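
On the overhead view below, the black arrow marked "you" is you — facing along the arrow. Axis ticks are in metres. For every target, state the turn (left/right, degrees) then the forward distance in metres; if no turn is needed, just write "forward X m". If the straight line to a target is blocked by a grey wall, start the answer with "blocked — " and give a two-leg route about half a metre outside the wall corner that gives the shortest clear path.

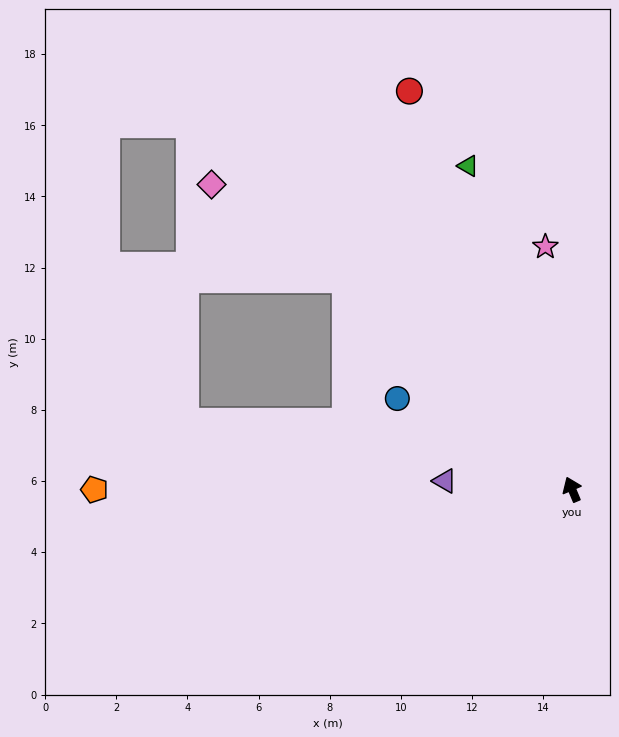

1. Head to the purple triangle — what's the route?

turn left 64°, forward 3.6 m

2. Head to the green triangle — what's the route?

turn right 5°, forward 9.5 m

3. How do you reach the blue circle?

turn left 40°, forward 5.5 m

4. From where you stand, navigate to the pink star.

turn right 16°, forward 6.9 m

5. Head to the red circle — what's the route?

forward 12.1 m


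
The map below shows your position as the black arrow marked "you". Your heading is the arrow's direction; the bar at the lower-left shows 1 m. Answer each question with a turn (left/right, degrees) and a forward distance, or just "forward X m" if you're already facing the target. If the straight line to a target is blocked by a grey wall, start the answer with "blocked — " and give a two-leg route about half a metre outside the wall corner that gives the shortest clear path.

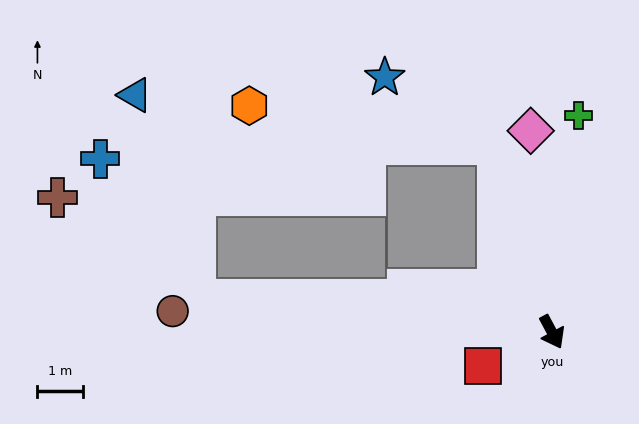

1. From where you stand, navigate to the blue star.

blocked — turn left 168°, forward 4.3 m, then turn left 43°, forward 2.9 m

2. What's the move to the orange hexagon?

blocked — turn left 168°, forward 4.3 m, then turn left 65°, forward 5.5 m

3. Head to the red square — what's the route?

turn right 92°, forward 1.7 m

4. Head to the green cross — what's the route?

turn left 145°, forward 4.8 m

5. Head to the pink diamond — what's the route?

turn left 158°, forward 4.4 m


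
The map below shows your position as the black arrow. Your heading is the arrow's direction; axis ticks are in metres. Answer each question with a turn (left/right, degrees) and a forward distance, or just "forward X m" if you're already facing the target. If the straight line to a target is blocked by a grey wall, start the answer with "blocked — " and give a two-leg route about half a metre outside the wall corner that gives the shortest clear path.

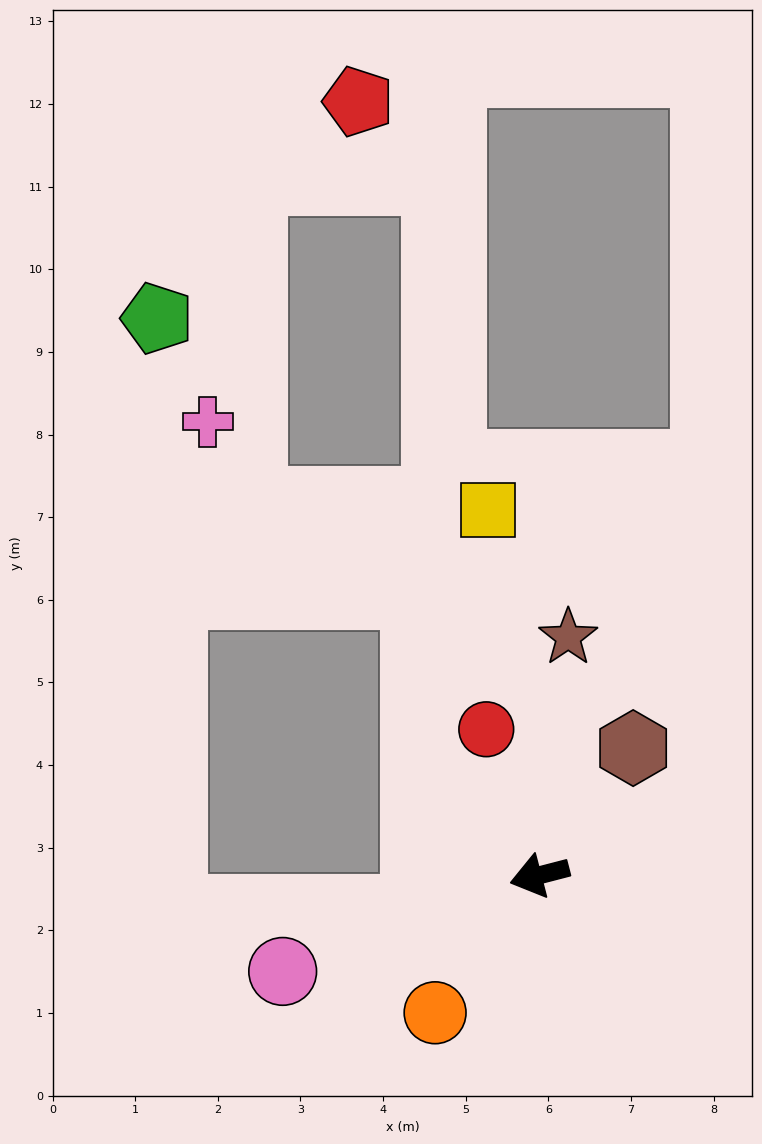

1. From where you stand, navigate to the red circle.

turn right 84°, forward 1.9 m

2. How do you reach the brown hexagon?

turn right 141°, forward 1.9 m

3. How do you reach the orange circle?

turn left 38°, forward 2.1 m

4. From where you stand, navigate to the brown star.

turn right 111°, forward 2.9 m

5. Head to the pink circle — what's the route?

turn left 6°, forward 3.3 m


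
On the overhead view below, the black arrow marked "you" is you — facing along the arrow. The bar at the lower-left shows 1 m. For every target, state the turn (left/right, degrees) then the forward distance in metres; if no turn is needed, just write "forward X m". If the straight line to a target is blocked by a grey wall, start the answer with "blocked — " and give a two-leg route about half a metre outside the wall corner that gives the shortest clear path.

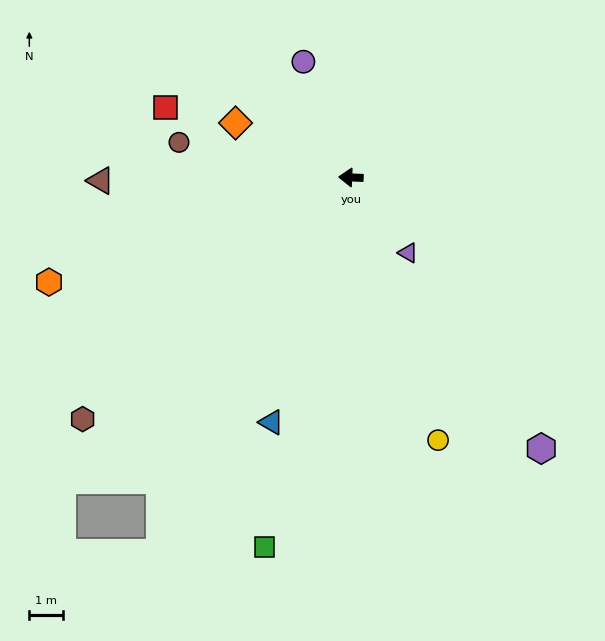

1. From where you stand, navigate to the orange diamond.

turn right 23°, forward 3.8 m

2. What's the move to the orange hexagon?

turn left 21°, forward 9.5 m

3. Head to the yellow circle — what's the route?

turn left 111°, forward 8.2 m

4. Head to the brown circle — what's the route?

turn right 9°, forward 5.2 m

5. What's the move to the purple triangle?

turn left 129°, forward 2.8 m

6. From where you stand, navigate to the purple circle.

turn right 66°, forward 3.7 m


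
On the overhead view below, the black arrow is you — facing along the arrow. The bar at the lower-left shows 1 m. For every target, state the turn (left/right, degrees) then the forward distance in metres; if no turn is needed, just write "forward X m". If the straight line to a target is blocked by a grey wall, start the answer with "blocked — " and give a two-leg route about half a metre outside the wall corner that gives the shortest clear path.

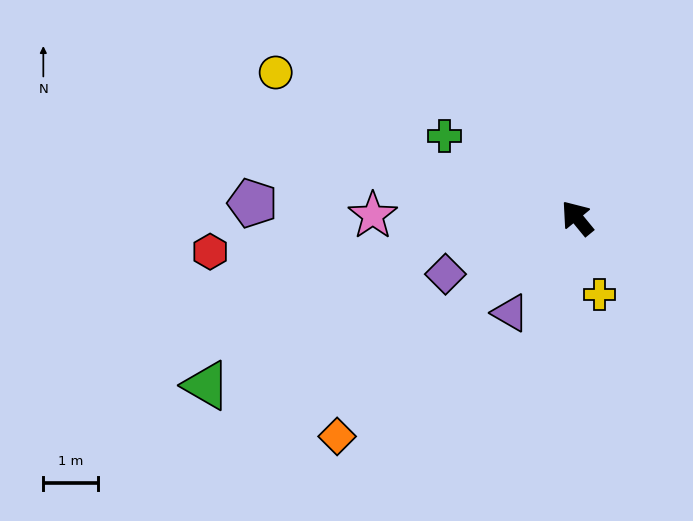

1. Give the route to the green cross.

turn left 19°, forward 2.9 m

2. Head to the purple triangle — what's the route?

turn left 105°, forward 2.1 m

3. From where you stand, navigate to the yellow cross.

turn left 157°, forward 1.5 m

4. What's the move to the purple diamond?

turn left 74°, forward 2.6 m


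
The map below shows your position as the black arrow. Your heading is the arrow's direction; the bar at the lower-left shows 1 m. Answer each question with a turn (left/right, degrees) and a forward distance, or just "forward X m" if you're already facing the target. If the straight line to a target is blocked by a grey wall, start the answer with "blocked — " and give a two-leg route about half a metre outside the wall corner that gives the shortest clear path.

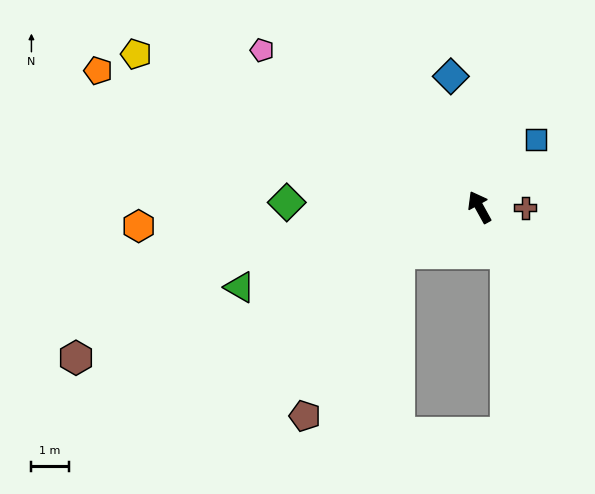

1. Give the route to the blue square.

turn right 69°, forward 2.3 m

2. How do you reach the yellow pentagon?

turn left 37°, forward 10.0 m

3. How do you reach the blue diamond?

turn right 17°, forward 3.6 m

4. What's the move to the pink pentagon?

turn left 25°, forward 7.2 m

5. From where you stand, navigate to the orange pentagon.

turn left 41°, forward 10.8 m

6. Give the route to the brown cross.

turn right 120°, forward 1.2 m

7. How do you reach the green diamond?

turn left 60°, forward 5.1 m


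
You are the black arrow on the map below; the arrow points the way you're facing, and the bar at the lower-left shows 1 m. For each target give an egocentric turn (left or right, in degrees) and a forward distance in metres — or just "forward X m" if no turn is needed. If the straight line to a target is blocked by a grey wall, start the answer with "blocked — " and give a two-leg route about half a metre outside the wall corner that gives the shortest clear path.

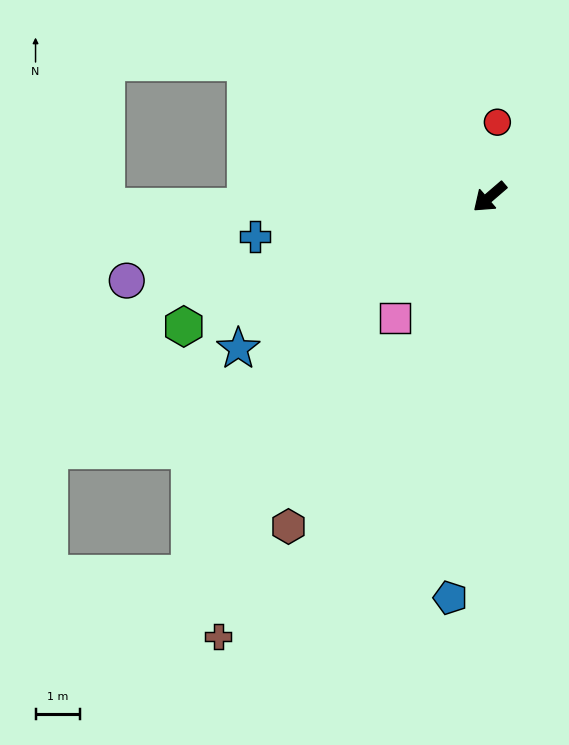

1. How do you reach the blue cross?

turn right 31°, forward 5.4 m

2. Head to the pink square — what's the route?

turn left 11°, forward 3.5 m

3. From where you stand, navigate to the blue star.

turn right 10°, forward 6.6 m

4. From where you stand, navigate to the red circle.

turn right 137°, forward 1.7 m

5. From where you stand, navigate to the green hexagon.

turn right 18°, forward 7.5 m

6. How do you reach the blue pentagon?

turn left 44°, forward 9.1 m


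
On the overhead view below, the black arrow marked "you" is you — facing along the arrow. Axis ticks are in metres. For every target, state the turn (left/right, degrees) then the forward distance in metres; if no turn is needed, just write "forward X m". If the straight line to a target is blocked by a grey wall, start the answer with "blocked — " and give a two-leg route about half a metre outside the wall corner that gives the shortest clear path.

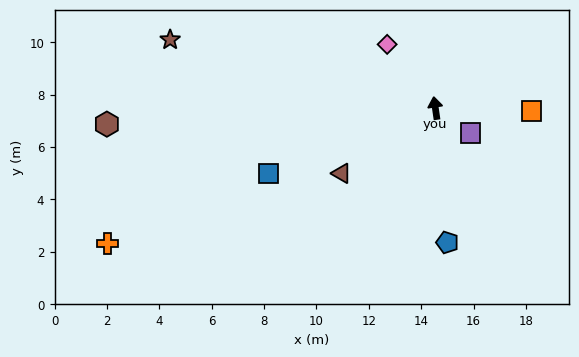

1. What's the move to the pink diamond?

turn left 29°, forward 3.0 m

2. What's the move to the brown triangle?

turn left 117°, forward 4.4 m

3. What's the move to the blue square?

turn left 103°, forward 6.8 m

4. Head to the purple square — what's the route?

turn right 133°, forward 1.6 m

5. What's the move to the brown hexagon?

turn left 85°, forward 12.6 m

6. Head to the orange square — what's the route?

turn right 100°, forward 3.7 m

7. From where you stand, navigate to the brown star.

turn left 67°, forward 10.5 m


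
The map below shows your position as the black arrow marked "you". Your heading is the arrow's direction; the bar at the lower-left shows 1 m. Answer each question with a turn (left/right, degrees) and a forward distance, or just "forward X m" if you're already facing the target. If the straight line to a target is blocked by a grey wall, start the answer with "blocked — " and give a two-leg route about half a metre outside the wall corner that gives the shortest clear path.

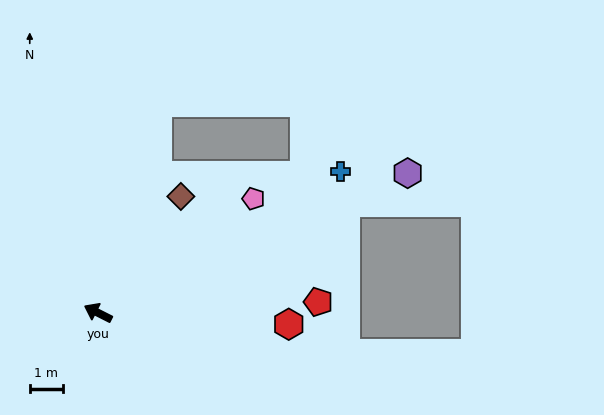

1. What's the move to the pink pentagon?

turn right 117°, forward 5.9 m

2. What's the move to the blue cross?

turn right 123°, forward 8.5 m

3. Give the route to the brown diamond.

turn right 99°, forward 4.3 m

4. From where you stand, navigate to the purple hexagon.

turn right 129°, forward 10.3 m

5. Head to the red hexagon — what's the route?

turn right 157°, forward 5.8 m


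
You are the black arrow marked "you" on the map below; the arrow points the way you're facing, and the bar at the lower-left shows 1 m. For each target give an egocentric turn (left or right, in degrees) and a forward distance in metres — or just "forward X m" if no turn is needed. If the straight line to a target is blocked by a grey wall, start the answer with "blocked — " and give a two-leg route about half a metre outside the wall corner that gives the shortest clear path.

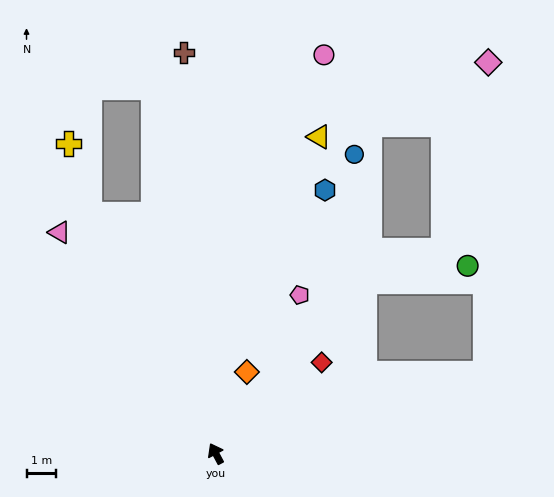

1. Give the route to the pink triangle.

turn left 7°, forward 9.2 m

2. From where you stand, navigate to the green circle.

blocked — turn right 69°, forward 7.7 m, then turn right 40°, forward 3.5 m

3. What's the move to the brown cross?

turn right 24°, forward 13.7 m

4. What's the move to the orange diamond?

turn right 49°, forward 3.0 m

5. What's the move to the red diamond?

turn right 77°, forward 4.7 m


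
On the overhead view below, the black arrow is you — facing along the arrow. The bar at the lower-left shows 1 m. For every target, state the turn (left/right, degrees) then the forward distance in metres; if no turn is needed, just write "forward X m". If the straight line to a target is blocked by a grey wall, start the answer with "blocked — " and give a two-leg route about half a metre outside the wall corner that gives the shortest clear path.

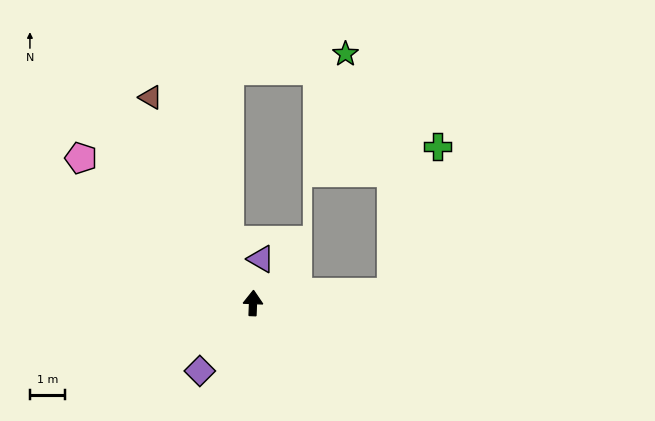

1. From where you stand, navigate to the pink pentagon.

turn left 52°, forward 6.4 m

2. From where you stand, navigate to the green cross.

blocked — turn right 84°, forward 4.0 m, then turn left 69°, forward 4.4 m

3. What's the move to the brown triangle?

turn left 29°, forward 6.6 m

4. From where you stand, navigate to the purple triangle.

turn right 8°, forward 1.3 m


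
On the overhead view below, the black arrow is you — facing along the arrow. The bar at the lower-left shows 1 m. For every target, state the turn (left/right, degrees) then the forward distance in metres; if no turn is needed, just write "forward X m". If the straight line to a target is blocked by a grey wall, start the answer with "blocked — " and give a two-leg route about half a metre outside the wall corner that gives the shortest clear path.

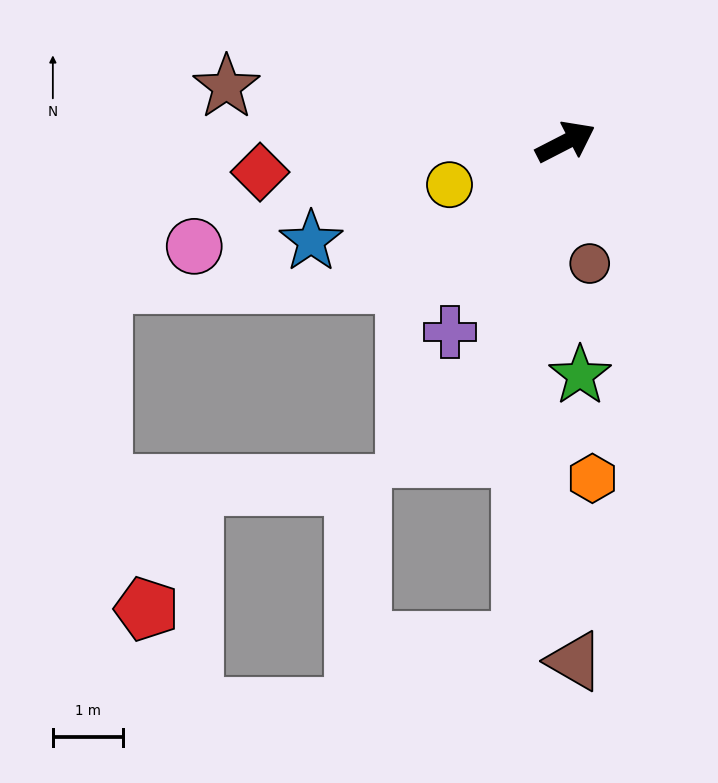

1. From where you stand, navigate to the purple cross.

turn right 149°, forward 3.2 m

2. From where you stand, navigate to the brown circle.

turn right 106°, forward 1.8 m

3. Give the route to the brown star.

turn left 144°, forward 4.9 m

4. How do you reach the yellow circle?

turn left 173°, forward 1.8 m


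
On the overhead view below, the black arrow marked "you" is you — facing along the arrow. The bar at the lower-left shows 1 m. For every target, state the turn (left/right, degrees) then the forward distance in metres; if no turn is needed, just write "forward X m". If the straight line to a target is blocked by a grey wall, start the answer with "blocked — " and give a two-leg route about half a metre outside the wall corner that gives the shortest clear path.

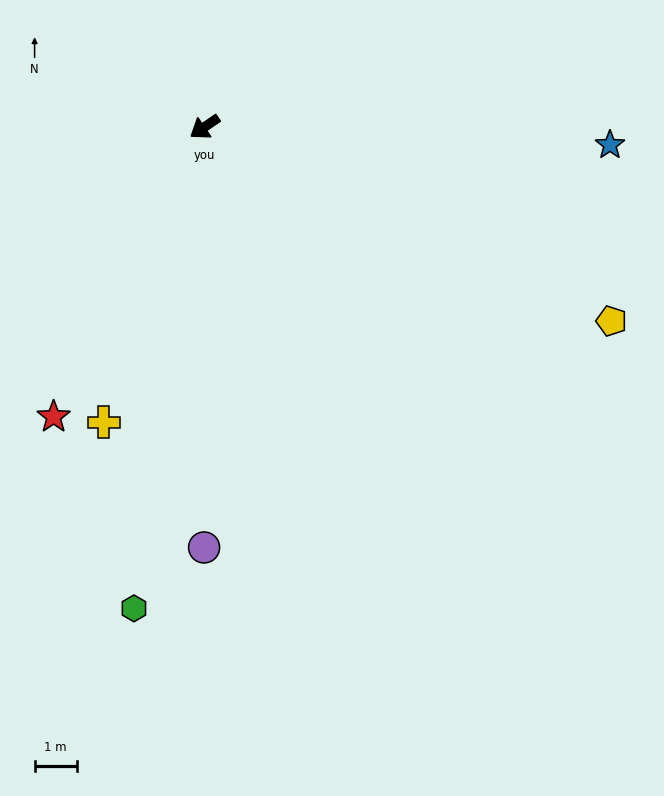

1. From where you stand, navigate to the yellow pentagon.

turn left 120°, forward 10.7 m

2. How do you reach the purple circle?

turn left 56°, forward 10.0 m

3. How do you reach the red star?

turn left 28°, forward 7.7 m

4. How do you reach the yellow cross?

turn left 37°, forward 7.4 m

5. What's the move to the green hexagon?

turn left 47°, forward 11.5 m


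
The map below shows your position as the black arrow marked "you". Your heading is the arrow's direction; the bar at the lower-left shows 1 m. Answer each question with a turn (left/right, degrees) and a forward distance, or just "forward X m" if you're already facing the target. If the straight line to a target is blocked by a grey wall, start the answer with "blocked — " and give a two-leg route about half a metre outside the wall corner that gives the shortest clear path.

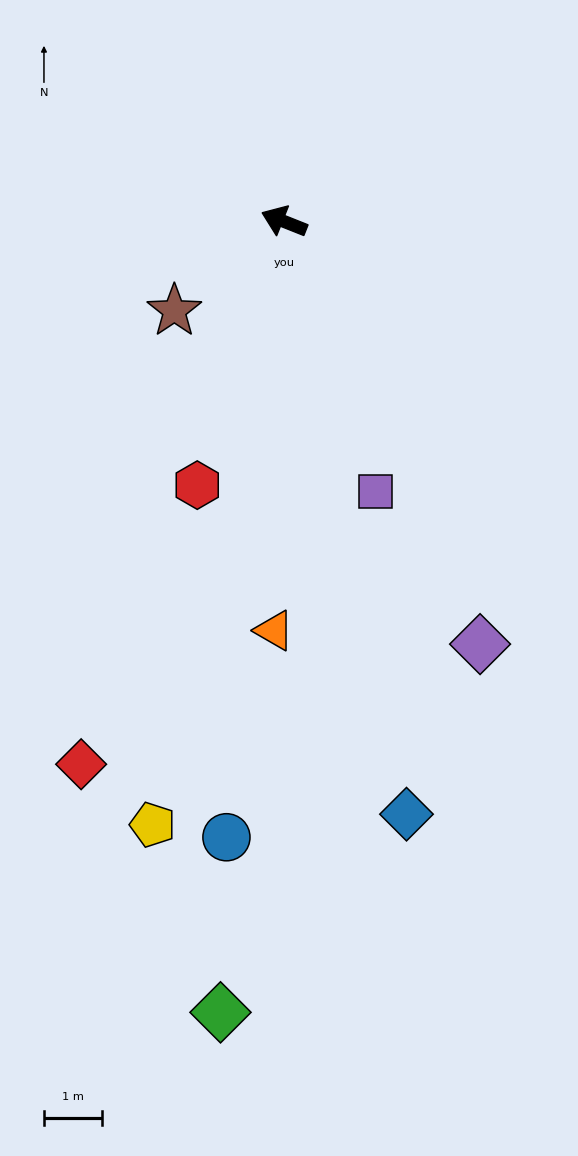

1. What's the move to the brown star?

turn left 61°, forward 2.4 m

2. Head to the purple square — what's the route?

turn left 130°, forward 4.9 m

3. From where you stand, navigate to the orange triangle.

turn left 110°, forward 7.0 m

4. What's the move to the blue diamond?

turn left 123°, forward 10.4 m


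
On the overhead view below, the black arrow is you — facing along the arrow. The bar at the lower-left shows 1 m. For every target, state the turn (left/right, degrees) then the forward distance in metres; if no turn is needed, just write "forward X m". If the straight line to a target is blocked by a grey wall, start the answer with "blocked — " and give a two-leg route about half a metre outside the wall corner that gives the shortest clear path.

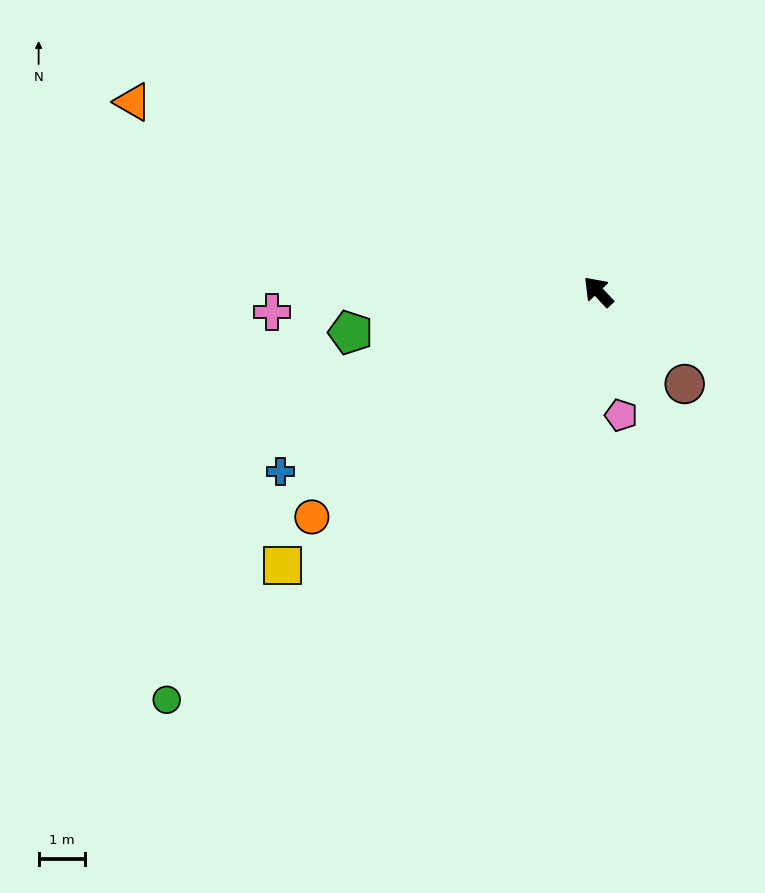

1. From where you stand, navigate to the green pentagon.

turn left 56°, forward 5.4 m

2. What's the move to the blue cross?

turn left 76°, forward 7.8 m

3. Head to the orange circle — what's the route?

turn left 85°, forward 7.8 m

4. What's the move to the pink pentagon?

turn left 147°, forward 2.7 m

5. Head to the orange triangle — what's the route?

turn left 24°, forward 10.8 m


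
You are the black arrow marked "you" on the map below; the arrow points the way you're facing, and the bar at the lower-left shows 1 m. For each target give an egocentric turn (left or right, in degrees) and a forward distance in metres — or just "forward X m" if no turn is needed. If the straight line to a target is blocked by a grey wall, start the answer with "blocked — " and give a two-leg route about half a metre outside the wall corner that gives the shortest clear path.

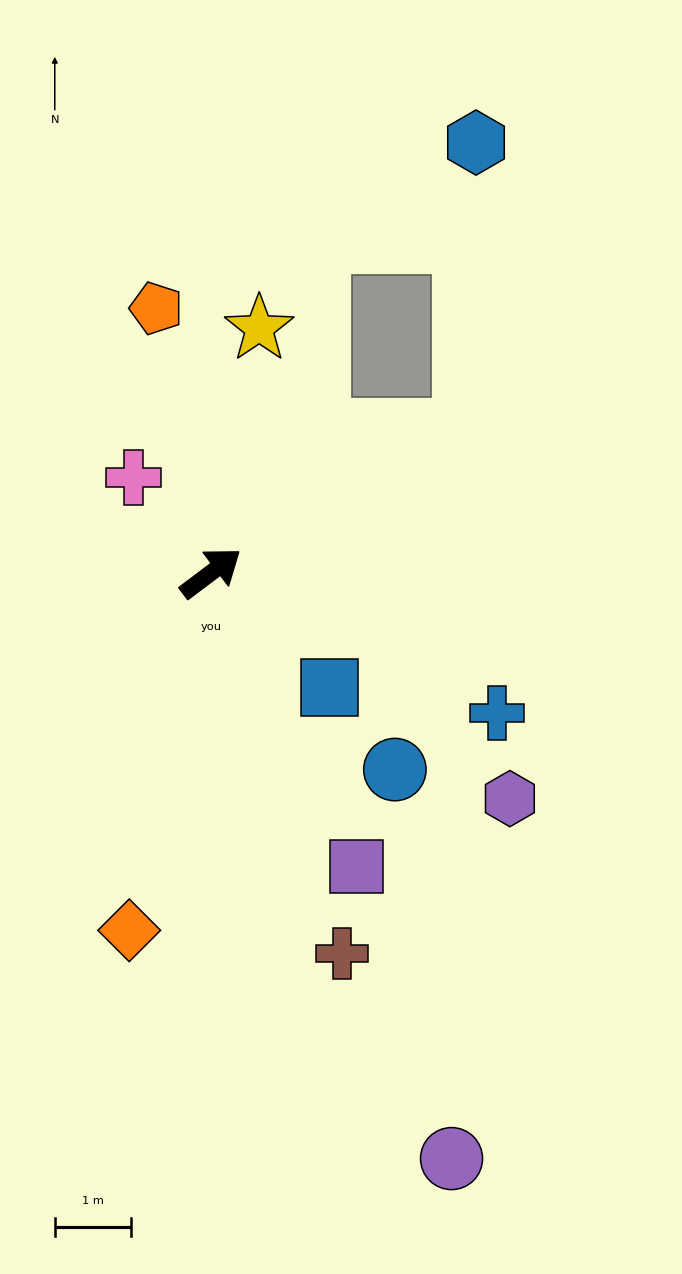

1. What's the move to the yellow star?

turn left 42°, forward 3.3 m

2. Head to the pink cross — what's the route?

turn left 92°, forward 1.6 m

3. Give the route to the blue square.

turn right 81°, forward 2.2 m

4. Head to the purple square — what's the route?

turn right 101°, forward 4.3 m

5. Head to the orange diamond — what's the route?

turn right 140°, forward 4.8 m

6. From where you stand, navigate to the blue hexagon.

blocked — turn right 8°, forward 3.8 m, then turn left 59°, forward 3.8 m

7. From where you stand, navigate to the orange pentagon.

turn left 65°, forward 3.5 m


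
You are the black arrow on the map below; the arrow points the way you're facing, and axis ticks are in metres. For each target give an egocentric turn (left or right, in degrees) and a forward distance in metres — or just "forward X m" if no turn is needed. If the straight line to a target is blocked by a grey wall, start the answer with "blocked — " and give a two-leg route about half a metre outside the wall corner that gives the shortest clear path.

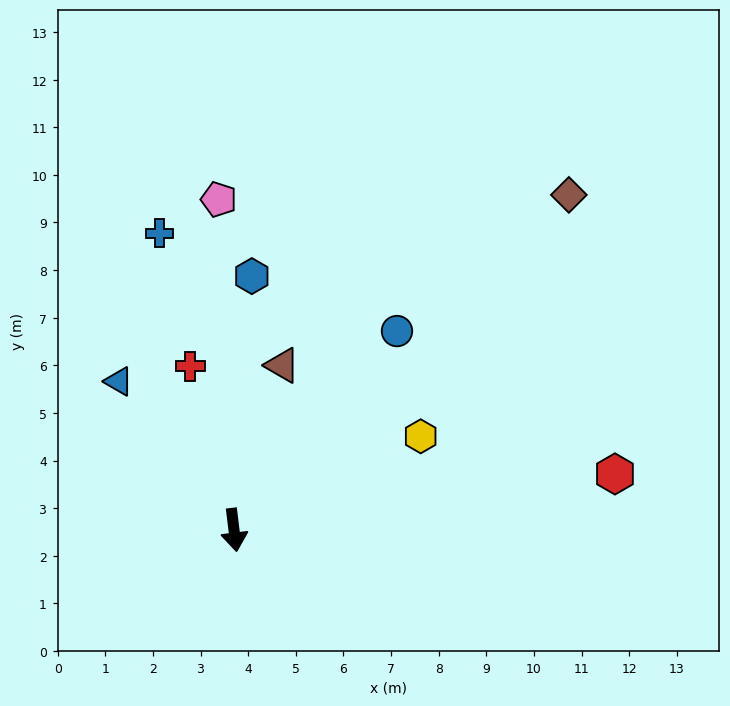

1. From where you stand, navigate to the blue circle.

turn left 134°, forward 5.4 m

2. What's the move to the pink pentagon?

turn left 176°, forward 6.9 m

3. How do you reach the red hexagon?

turn left 91°, forward 8.1 m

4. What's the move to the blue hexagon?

turn left 169°, forward 5.3 m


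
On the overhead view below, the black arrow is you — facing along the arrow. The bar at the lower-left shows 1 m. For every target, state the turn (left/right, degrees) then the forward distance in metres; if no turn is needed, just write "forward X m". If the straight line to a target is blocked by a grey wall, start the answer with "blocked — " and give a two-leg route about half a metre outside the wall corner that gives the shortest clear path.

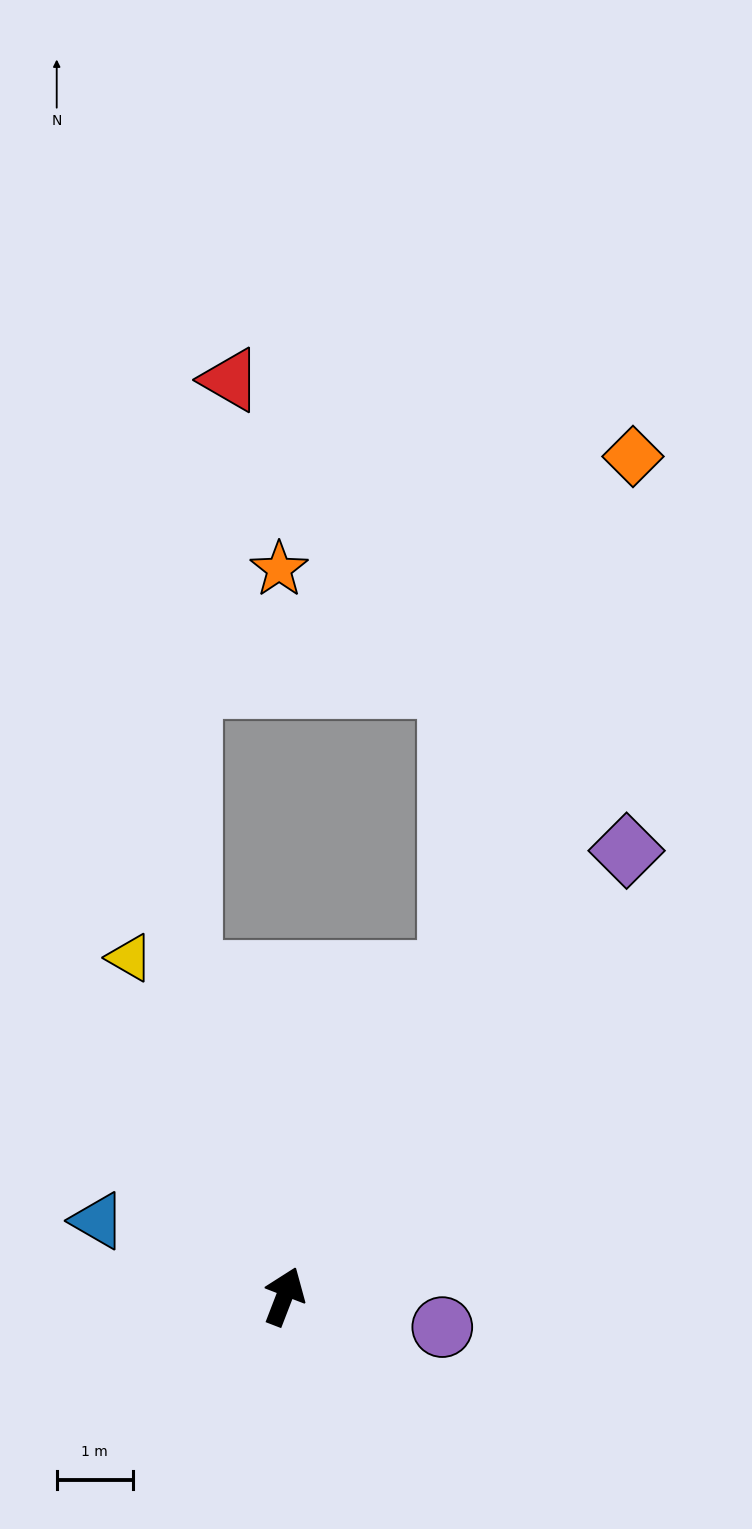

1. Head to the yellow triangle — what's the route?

turn left 46°, forward 4.9 m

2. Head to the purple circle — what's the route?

turn right 80°, forward 2.1 m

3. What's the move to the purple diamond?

turn right 16°, forward 7.4 m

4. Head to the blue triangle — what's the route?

turn left 89°, forward 2.6 m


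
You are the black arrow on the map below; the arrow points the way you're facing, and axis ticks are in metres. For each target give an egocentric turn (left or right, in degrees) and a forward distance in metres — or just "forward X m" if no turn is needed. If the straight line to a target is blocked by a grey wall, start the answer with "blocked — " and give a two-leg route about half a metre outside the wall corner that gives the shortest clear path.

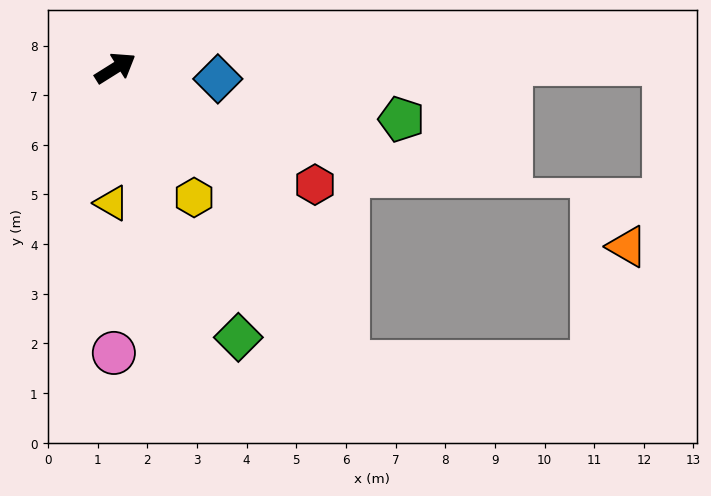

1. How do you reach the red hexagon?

turn right 62°, forward 4.7 m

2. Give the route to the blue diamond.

turn right 38°, forward 2.1 m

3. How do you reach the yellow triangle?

turn right 124°, forward 2.7 m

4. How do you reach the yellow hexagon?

turn right 91°, forward 3.1 m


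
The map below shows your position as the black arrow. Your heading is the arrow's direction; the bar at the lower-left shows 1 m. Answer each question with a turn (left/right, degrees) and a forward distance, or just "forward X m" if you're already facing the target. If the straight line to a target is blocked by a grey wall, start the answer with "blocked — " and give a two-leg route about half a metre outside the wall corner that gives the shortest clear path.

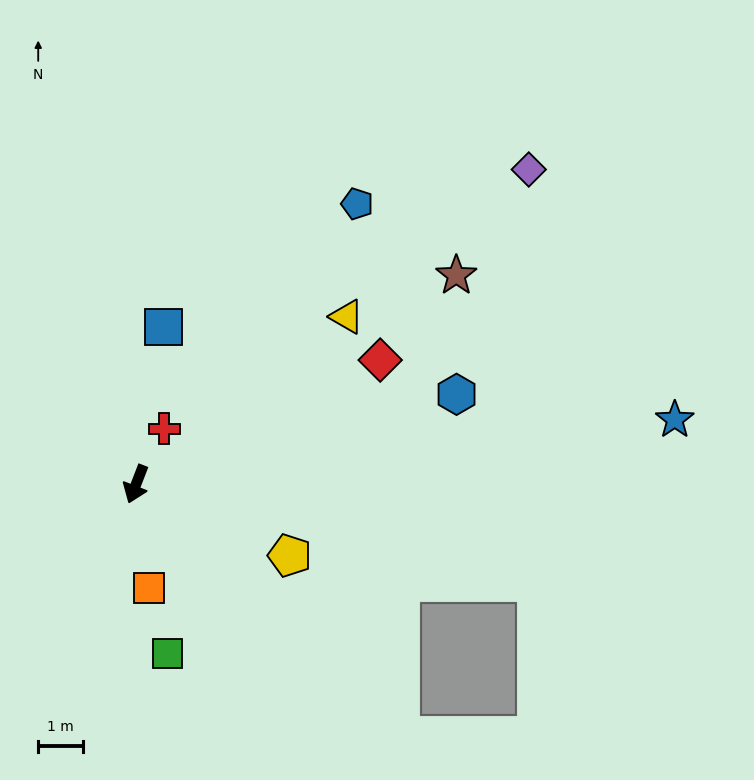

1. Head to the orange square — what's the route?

turn left 28°, forward 2.3 m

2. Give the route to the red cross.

turn left 174°, forward 1.4 m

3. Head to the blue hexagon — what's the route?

turn left 127°, forward 7.4 m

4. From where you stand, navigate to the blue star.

turn left 118°, forward 12.0 m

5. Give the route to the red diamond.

turn left 138°, forward 6.1 m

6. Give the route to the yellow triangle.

turn left 150°, forward 5.9 m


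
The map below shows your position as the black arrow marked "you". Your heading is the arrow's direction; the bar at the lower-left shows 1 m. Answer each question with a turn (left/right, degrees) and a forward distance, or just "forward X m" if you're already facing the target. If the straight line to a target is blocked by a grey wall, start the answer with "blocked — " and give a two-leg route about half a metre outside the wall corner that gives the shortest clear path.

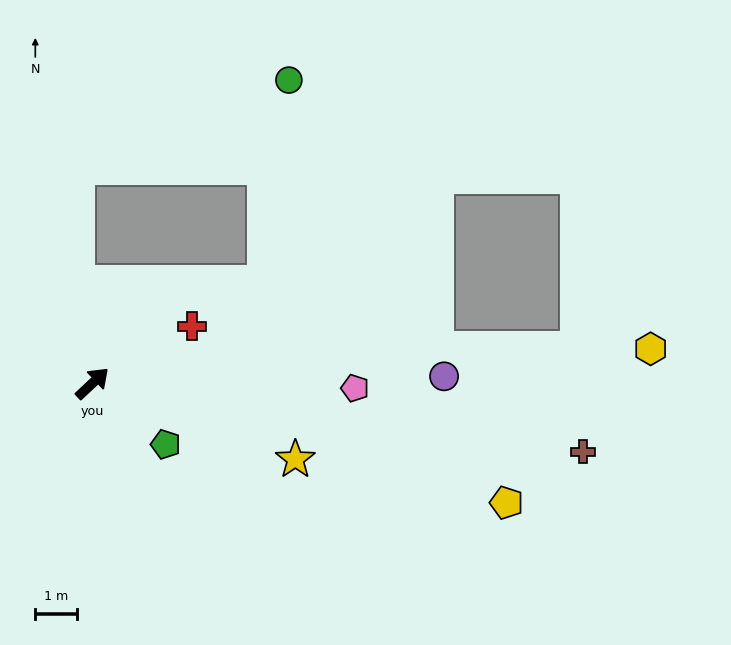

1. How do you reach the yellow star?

turn right 64°, forward 5.2 m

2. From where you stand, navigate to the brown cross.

turn right 51°, forward 11.8 m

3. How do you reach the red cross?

turn right 13°, forward 2.7 m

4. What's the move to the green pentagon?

turn right 83°, forward 2.3 m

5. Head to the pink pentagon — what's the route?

turn right 44°, forward 6.3 m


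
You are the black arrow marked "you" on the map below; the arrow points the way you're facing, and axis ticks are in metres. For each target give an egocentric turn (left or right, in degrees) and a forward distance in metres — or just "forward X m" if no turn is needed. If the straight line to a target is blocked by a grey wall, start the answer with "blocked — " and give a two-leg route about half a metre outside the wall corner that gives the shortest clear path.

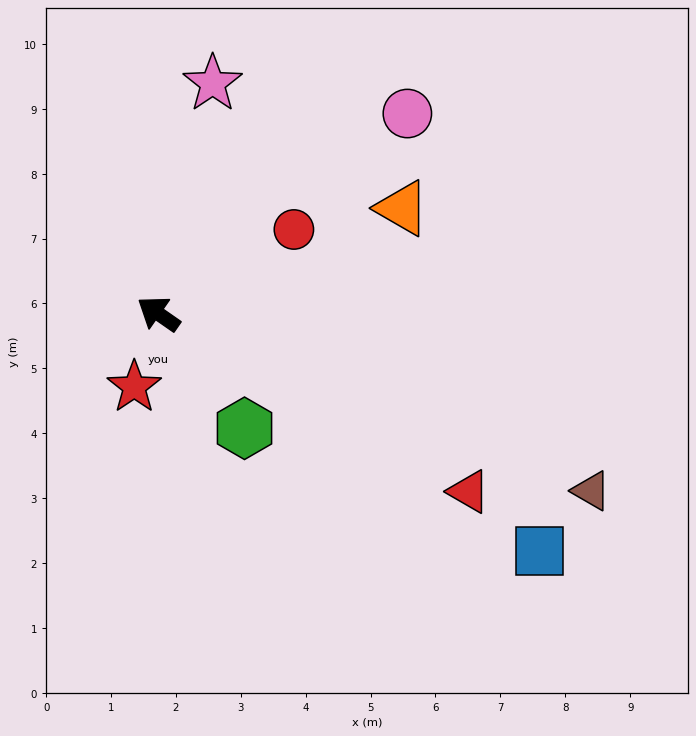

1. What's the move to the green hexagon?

turn left 162°, forward 2.2 m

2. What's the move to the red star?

turn left 107°, forward 1.2 m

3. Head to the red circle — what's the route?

turn right 113°, forward 2.5 m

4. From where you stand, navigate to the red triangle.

turn right 175°, forward 5.5 m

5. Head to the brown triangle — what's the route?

turn right 167°, forward 7.2 m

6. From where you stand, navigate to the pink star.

turn right 68°, forward 3.6 m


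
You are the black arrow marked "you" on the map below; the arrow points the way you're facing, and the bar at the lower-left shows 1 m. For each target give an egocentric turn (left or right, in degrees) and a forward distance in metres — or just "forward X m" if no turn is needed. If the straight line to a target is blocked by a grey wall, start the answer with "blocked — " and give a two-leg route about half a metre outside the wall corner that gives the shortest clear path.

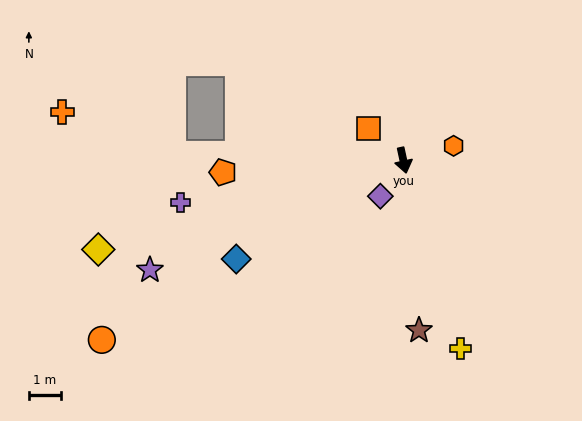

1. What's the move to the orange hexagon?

turn left 94°, forward 1.6 m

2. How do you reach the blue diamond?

turn right 72°, forward 6.0 m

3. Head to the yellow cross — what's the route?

turn left 5°, forward 6.1 m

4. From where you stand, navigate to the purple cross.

turn right 92°, forward 7.1 m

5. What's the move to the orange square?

turn right 145°, forward 1.5 m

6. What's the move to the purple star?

turn right 79°, forward 8.6 m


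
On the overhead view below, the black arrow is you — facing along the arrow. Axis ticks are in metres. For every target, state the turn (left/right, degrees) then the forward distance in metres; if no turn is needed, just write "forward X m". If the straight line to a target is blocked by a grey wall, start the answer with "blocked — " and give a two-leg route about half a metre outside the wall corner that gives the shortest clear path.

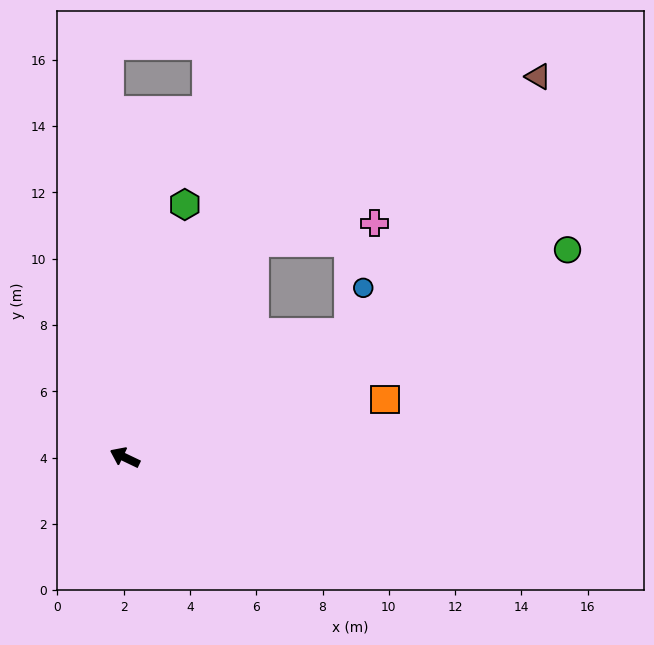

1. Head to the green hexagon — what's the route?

turn right 78°, forward 7.8 m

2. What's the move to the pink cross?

blocked — turn right 96°, forward 7.6 m, then turn right 49°, forward 3.7 m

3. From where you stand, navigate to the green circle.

turn right 129°, forward 14.8 m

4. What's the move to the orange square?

turn right 142°, forward 8.0 m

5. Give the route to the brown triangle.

blocked — turn right 96°, forward 7.6 m, then turn right 28°, forward 9.9 m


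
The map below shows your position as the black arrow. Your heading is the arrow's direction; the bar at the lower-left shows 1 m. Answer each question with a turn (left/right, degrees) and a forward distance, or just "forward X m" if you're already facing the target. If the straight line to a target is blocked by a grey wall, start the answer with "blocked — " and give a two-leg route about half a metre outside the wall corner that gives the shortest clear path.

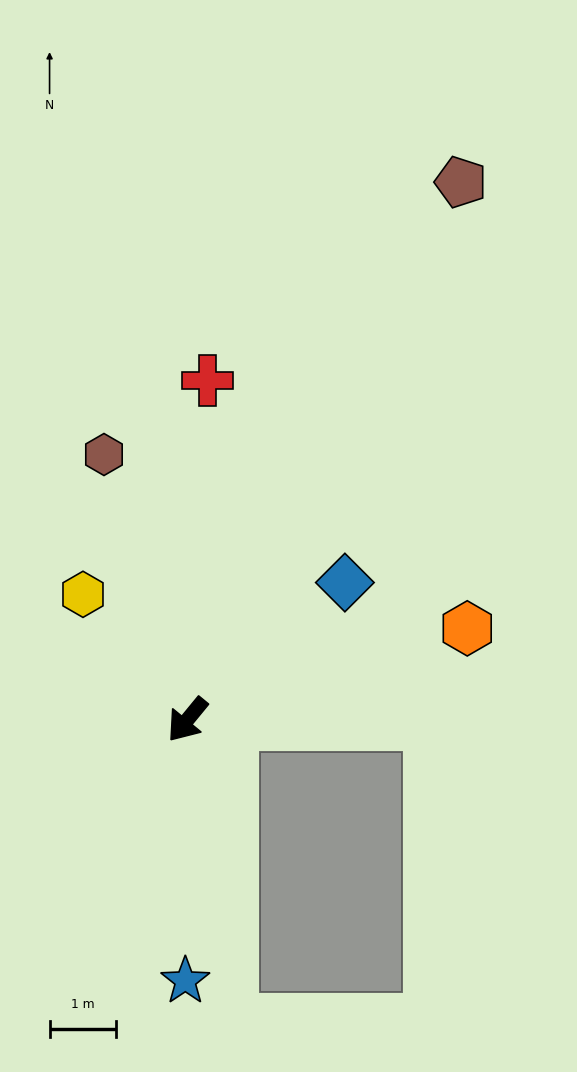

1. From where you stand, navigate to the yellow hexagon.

turn right 101°, forward 2.5 m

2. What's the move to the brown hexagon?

turn right 123°, forward 4.2 m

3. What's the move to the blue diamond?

turn left 170°, forward 3.2 m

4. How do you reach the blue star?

turn left 39°, forward 3.9 m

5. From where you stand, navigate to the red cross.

turn right 144°, forward 5.1 m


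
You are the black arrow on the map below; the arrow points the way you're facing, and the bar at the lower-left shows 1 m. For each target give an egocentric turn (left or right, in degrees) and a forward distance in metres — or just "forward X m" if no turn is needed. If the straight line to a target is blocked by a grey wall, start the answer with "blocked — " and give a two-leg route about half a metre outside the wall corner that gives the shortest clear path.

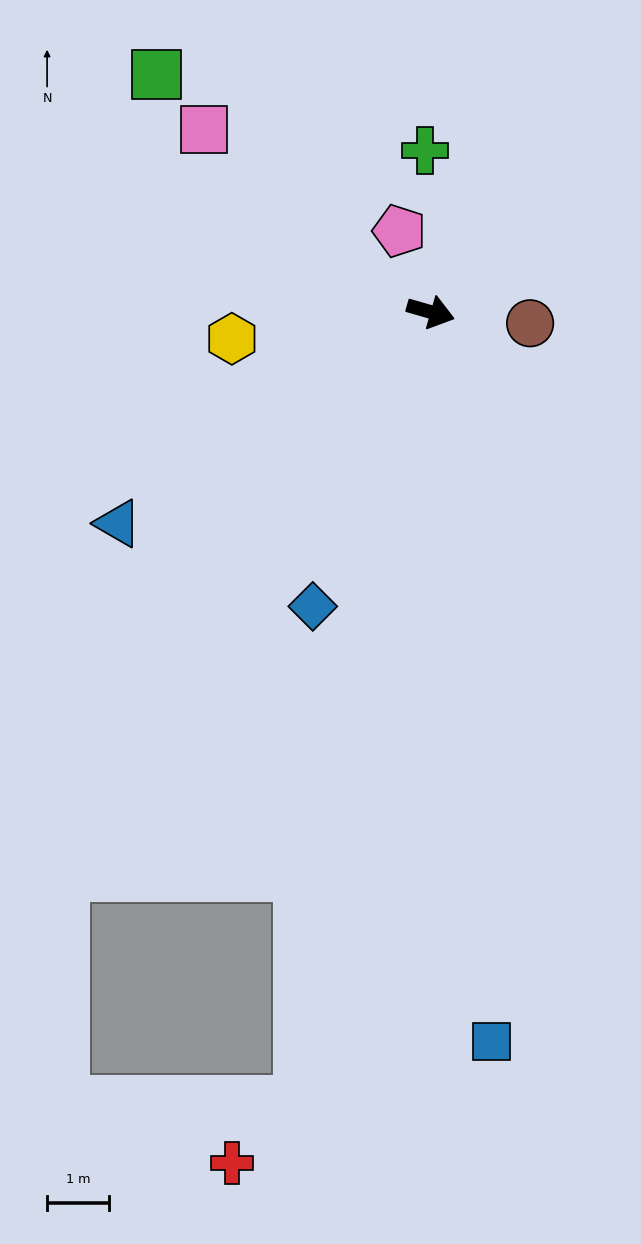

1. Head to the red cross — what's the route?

blocked — turn right 83°, forward 13.0 m, then turn right 39°, forward 1.5 m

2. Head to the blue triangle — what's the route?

turn right 130°, forward 6.1 m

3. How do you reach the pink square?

turn left 157°, forward 4.7 m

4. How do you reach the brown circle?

turn left 10°, forward 1.6 m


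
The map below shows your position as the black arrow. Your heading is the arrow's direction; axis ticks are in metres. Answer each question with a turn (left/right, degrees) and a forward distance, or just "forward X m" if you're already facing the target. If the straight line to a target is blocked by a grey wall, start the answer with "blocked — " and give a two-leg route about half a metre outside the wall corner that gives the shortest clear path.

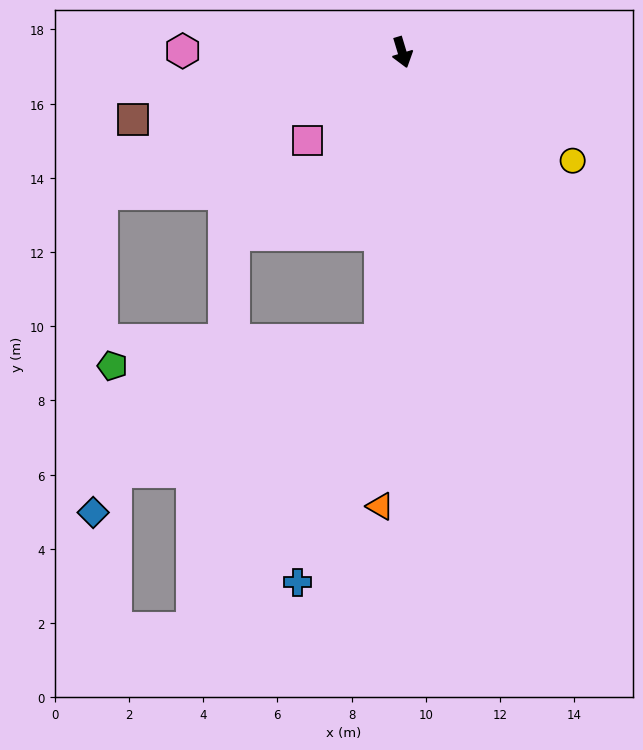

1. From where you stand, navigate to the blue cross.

blocked — turn right 21°, forward 7.8 m, then turn right 14°, forward 6.9 m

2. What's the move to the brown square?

turn right 93°, forward 7.5 m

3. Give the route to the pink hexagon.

turn right 107°, forward 5.9 m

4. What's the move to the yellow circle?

turn left 41°, forward 5.4 m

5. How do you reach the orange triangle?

turn right 20°, forward 12.2 m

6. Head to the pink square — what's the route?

turn right 64°, forward 3.5 m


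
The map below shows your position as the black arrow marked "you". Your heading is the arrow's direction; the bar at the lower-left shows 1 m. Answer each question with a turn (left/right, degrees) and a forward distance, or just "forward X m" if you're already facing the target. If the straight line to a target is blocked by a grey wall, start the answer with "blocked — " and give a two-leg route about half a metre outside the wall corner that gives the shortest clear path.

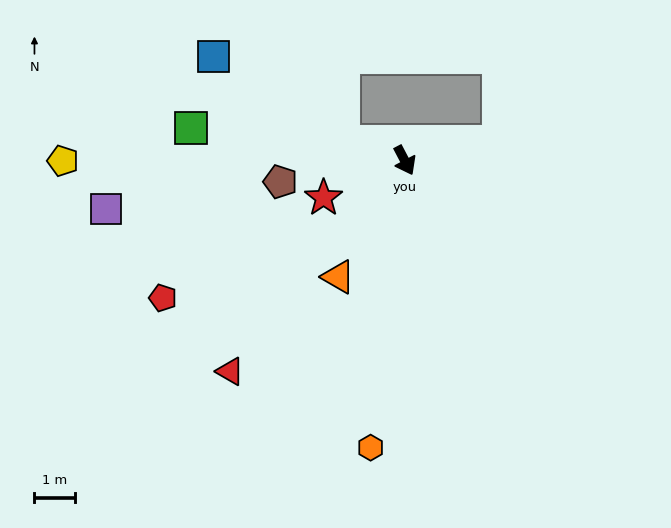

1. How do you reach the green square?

turn right 126°, forward 5.4 m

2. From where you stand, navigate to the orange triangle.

turn right 57°, forward 3.3 m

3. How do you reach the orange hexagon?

turn right 34°, forward 7.2 m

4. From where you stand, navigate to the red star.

turn right 93°, forward 2.2 m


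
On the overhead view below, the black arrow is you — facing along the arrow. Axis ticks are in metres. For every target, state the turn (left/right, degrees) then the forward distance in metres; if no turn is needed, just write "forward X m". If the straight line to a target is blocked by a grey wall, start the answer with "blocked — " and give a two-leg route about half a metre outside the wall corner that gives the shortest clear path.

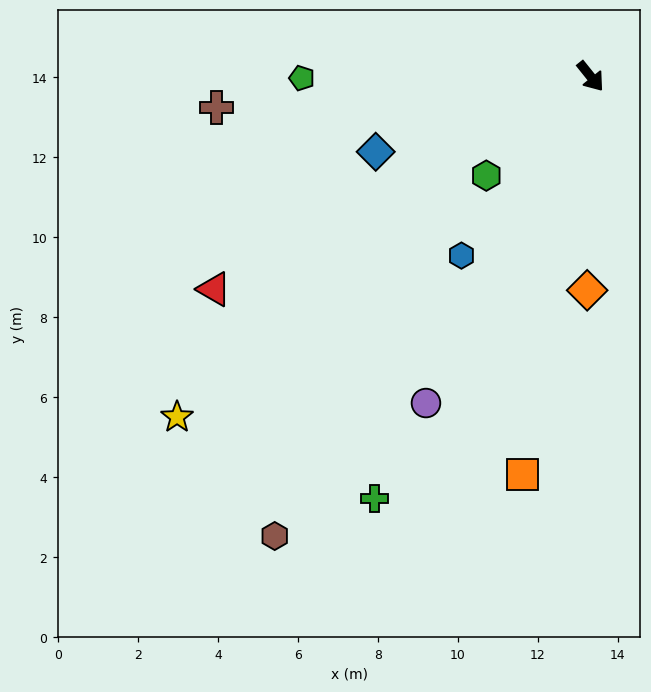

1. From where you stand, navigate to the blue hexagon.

turn right 74°, forward 5.5 m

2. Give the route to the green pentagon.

turn right 128°, forward 7.2 m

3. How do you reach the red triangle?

turn right 99°, forward 10.8 m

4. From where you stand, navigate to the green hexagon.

turn right 85°, forward 3.6 m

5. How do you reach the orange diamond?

turn right 40°, forward 5.3 m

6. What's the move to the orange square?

turn right 48°, forward 10.1 m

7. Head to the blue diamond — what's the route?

turn right 109°, forward 5.7 m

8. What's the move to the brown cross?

turn right 124°, forward 9.4 m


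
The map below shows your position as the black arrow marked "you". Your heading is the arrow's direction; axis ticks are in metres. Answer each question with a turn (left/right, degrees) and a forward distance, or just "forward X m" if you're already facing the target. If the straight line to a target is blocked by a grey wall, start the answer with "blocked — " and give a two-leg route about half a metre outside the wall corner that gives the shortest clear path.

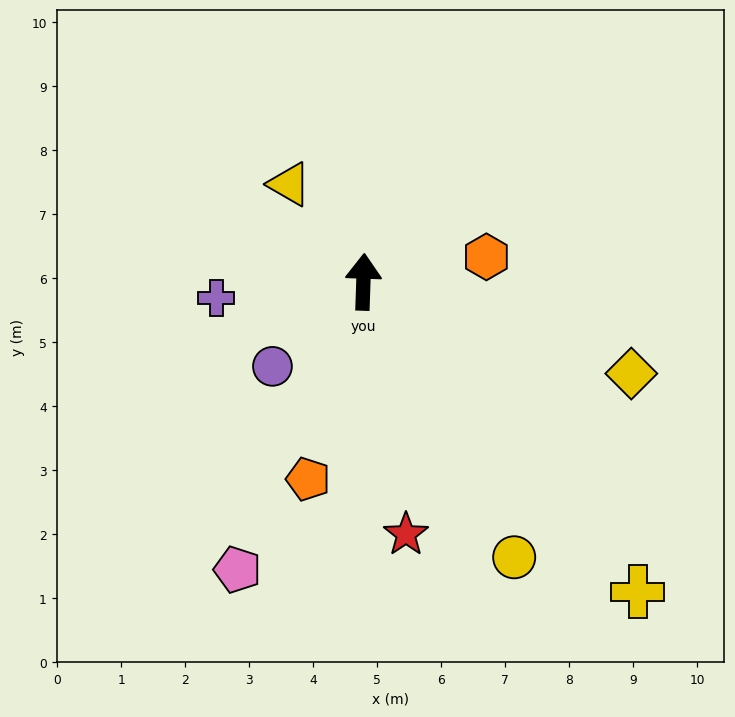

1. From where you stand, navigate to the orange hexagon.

turn right 77°, forward 2.0 m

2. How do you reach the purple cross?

turn left 98°, forward 2.3 m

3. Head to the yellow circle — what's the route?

turn right 149°, forward 4.9 m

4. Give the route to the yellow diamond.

turn right 107°, forward 4.4 m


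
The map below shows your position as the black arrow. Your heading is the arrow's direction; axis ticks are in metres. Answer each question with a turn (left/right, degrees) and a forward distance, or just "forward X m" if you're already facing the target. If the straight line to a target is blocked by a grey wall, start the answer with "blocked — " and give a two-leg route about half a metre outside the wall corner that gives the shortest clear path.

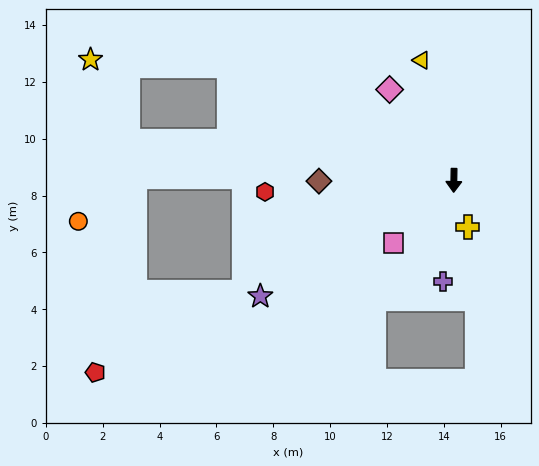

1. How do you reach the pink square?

turn right 43°, forward 3.1 m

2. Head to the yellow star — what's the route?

blocked — turn right 116°, forward 8.9 m, then turn left 24°, forward 4.9 m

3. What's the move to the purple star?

turn right 58°, forward 7.9 m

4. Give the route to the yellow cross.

turn left 17°, forward 1.7 m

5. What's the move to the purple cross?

turn right 5°, forward 3.6 m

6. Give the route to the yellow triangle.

turn right 164°, forward 4.4 m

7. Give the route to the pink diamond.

turn right 144°, forward 3.9 m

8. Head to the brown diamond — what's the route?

turn right 89°, forward 4.7 m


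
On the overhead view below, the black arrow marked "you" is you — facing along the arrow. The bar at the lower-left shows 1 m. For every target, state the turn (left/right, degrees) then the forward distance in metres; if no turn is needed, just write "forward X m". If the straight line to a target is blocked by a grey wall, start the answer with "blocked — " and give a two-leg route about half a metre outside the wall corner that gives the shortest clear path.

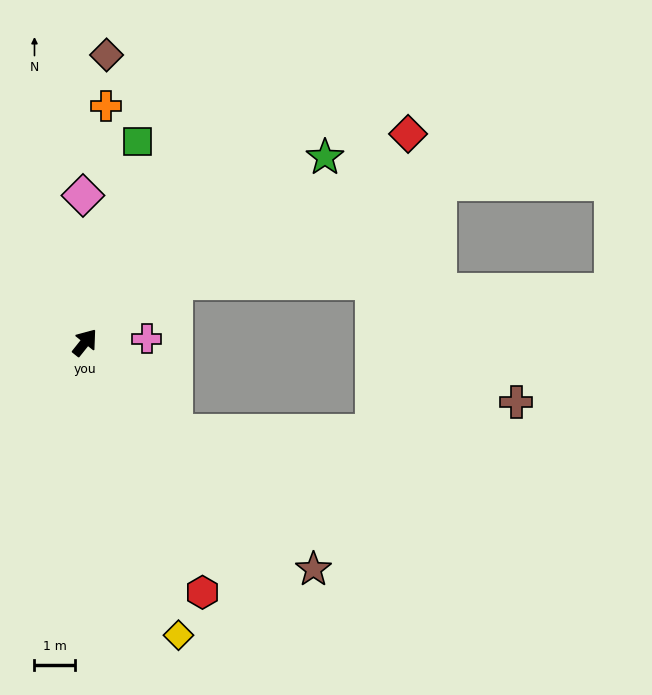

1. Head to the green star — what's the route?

turn right 14°, forward 7.4 m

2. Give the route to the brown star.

turn right 96°, forward 7.9 m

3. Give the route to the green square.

turn left 24°, forward 5.1 m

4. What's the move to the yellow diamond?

turn right 124°, forward 7.5 m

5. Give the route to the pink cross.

turn right 48°, forward 1.5 m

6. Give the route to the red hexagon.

turn right 116°, forward 6.7 m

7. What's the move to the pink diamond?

turn left 39°, forward 3.6 m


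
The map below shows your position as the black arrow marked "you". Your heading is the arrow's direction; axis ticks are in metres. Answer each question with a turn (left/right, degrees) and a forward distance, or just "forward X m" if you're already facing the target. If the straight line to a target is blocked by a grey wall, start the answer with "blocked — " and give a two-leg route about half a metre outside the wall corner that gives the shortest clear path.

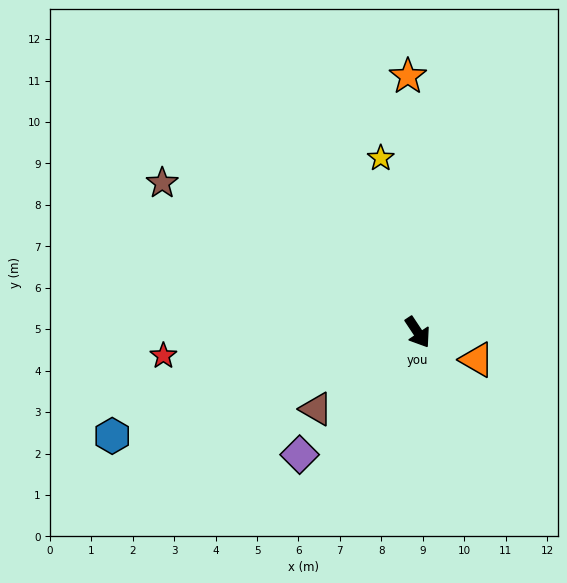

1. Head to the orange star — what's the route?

turn left 149°, forward 6.2 m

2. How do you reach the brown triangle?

turn right 87°, forward 3.1 m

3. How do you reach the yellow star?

turn left 158°, forward 4.3 m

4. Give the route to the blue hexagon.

turn right 105°, forward 7.8 m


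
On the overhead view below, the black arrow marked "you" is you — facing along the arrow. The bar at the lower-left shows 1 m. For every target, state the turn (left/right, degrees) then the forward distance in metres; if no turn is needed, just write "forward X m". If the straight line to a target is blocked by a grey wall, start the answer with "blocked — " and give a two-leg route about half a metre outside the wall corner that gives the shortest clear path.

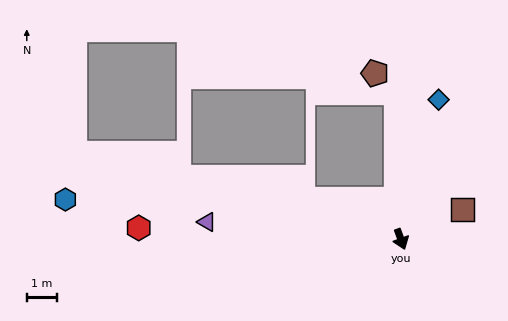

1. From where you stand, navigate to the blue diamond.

turn left 145°, forward 4.8 m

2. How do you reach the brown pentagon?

blocked — turn left 162°, forward 4.9 m, then turn left 47°, forward 1.0 m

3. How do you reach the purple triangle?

turn right 115°, forward 6.5 m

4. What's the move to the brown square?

turn left 96°, forward 2.3 m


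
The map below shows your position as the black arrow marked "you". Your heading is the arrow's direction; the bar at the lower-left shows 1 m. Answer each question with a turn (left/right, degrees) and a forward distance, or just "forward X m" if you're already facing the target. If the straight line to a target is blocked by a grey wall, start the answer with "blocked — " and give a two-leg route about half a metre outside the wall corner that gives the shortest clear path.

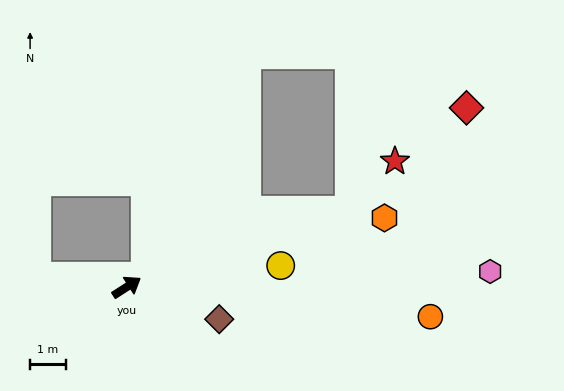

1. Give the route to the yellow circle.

turn right 25°, forward 4.4 m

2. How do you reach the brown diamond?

turn right 52°, forward 2.8 m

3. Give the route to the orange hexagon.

turn right 18°, forward 7.5 m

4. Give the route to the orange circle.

turn right 38°, forward 8.6 m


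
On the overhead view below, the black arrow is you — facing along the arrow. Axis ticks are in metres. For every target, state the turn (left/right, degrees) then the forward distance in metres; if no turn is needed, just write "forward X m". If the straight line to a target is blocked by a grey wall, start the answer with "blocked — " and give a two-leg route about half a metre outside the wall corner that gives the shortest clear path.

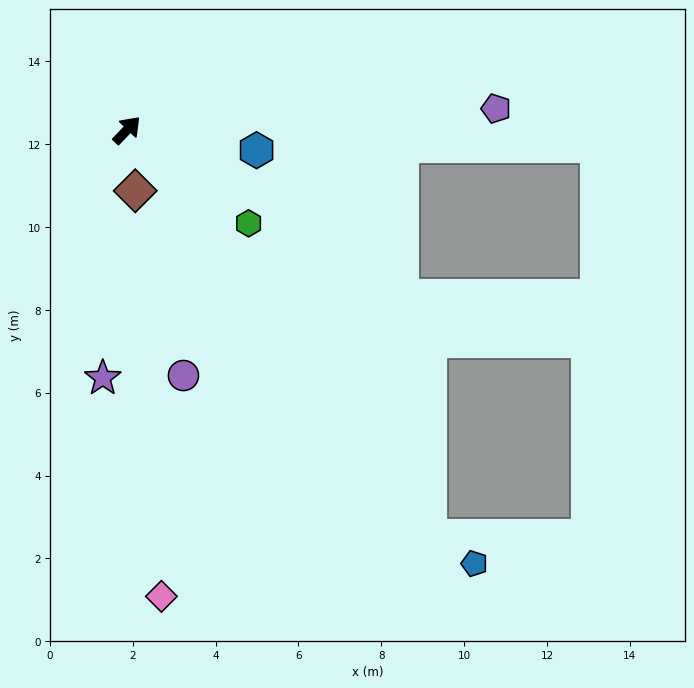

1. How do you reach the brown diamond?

turn right 128°, forward 1.5 m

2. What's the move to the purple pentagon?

turn right 43°, forward 8.9 m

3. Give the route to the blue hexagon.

turn right 55°, forward 3.2 m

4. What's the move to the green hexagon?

turn right 84°, forward 3.7 m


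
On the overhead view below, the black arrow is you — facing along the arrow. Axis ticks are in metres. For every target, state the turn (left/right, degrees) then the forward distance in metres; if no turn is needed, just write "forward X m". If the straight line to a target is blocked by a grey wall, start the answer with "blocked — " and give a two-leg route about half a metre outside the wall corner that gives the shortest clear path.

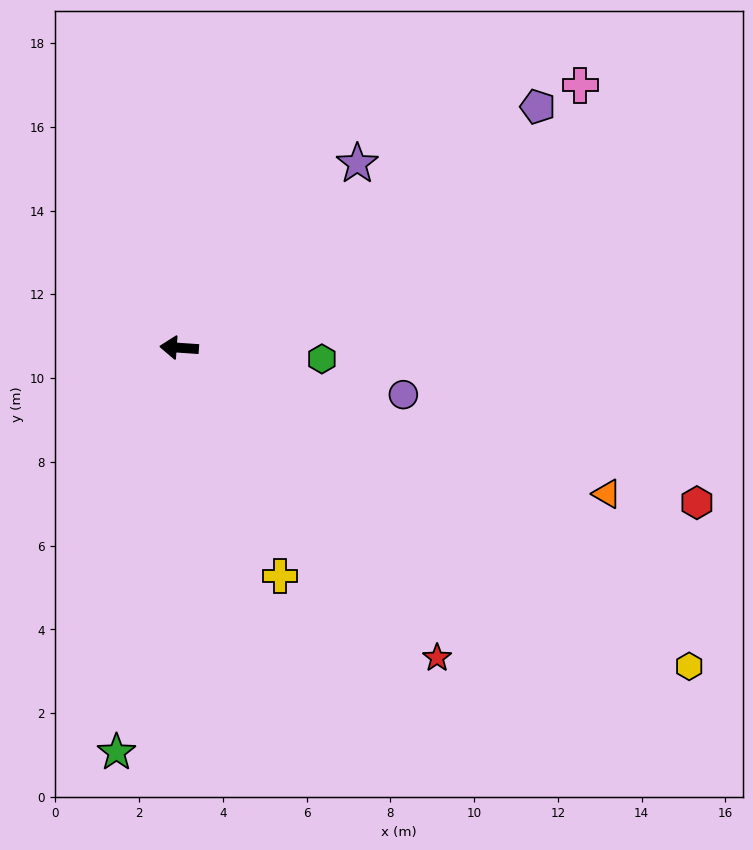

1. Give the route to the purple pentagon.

turn right 142°, forward 10.3 m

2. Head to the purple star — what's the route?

turn right 130°, forward 6.1 m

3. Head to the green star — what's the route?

turn left 85°, forward 9.8 m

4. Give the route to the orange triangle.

turn left 165°, forward 10.8 m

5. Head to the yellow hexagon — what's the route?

turn left 152°, forward 14.4 m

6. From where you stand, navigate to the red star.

turn left 134°, forward 9.6 m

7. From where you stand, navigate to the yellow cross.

turn left 118°, forward 6.0 m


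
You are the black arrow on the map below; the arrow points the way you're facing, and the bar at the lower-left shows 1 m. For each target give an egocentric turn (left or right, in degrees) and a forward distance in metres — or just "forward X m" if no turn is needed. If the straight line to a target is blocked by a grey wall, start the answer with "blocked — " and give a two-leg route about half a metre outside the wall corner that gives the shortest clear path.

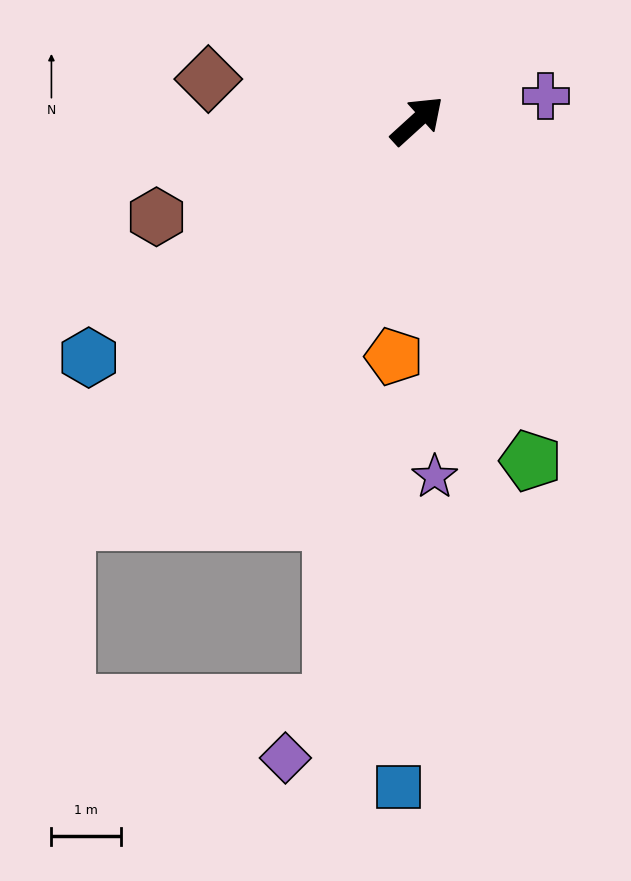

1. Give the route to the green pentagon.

turn right 114°, forward 5.2 m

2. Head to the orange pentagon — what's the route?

turn right 138°, forward 3.4 m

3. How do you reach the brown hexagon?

turn left 158°, forward 4.0 m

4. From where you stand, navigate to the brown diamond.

turn left 126°, forward 3.1 m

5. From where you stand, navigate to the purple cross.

turn right 31°, forward 1.9 m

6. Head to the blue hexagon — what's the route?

turn left 174°, forward 5.9 m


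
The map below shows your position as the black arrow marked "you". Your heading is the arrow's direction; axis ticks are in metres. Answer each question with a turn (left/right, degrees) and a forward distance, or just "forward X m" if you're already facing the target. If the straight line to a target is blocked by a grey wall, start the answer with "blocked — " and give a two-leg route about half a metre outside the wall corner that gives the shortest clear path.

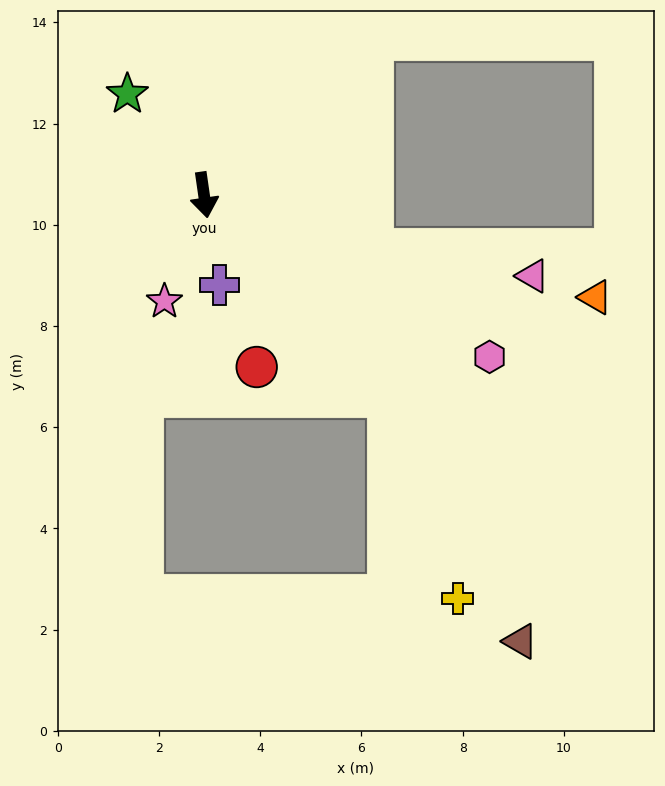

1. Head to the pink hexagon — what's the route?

turn left 52°, forward 6.5 m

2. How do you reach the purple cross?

forward 1.8 m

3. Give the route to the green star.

turn right 151°, forward 2.5 m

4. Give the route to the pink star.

turn right 29°, forward 2.2 m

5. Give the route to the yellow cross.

blocked — turn left 34°, forward 5.4 m, then turn right 23°, forward 4.2 m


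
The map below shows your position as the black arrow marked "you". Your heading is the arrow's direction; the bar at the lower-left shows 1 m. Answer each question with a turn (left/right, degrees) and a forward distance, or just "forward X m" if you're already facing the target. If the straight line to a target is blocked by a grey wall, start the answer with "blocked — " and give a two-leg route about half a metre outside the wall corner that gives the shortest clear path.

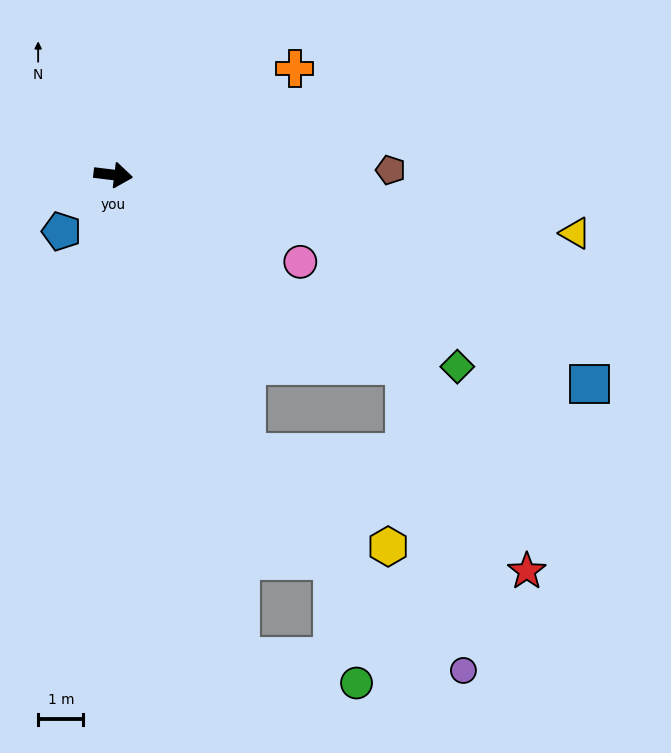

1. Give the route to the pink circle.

turn right 18°, forward 4.6 m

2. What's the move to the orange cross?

turn left 37°, forward 4.6 m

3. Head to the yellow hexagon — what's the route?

blocked — turn right 57°, forward 6.8 m, then turn left 31°, forward 3.8 m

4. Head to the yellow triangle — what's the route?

forward 10.3 m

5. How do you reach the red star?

blocked — turn right 26°, forward 7.7 m, then turn right 26°, forward 5.3 m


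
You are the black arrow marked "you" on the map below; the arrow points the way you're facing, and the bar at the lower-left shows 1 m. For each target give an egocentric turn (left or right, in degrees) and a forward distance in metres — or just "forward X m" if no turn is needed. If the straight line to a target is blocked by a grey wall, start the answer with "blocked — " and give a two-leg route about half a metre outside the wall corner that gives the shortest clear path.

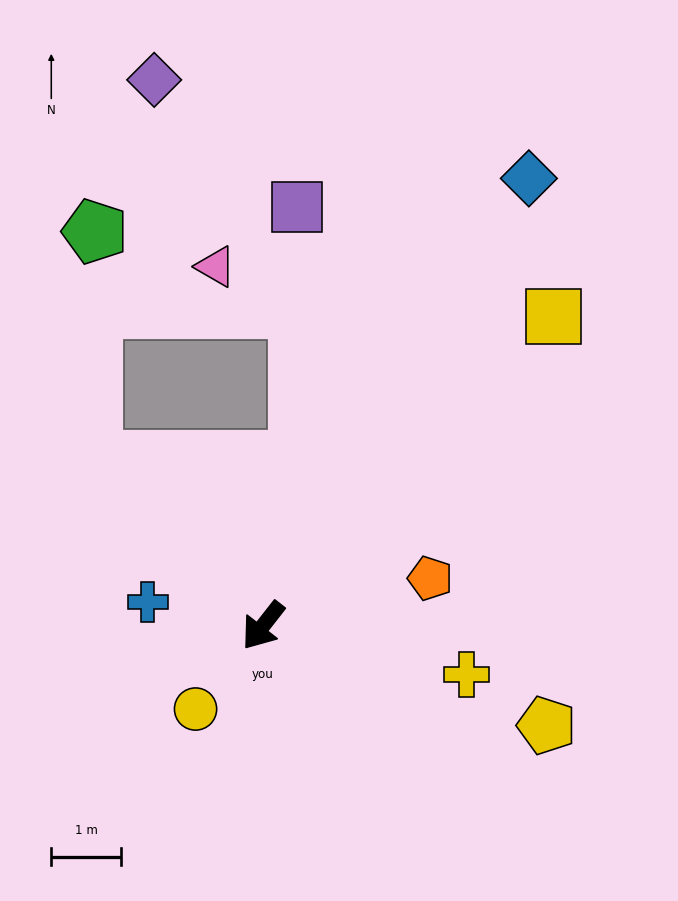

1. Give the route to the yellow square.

turn left 175°, forward 6.1 m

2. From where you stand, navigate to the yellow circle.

forward 1.5 m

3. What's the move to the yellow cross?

turn left 115°, forward 3.0 m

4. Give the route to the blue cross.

turn right 64°, forward 1.7 m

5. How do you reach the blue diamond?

turn right 173°, forward 7.5 m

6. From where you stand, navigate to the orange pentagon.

turn left 144°, forward 2.5 m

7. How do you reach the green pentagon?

blocked — turn right 96°, forward 3.4 m, then turn right 47°, forward 3.3 m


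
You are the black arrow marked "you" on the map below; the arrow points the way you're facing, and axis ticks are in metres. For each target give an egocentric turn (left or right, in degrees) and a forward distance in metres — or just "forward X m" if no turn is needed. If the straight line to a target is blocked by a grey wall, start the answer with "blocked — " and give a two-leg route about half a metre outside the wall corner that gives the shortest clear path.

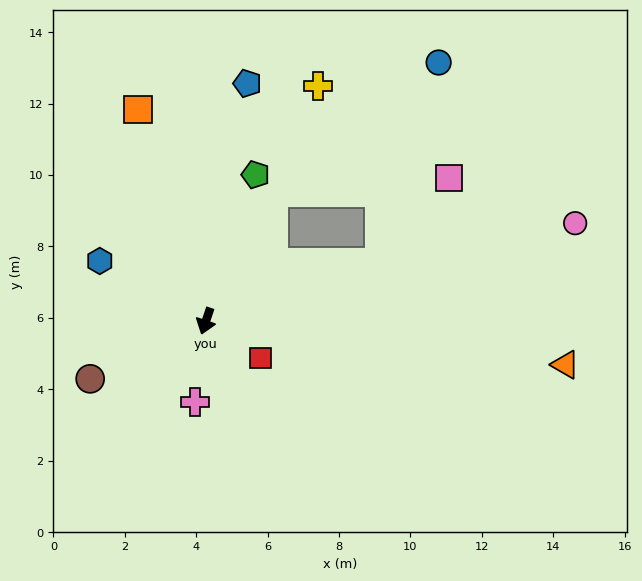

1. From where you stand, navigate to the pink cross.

turn left 11°, forward 2.3 m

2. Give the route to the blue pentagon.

turn right 171°, forward 6.8 m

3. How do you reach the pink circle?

turn left 123°, forward 10.7 m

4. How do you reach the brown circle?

turn right 45°, forward 3.6 m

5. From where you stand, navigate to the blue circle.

blocked — turn left 171°, forward 4.1 m, then turn right 24°, forward 5.9 m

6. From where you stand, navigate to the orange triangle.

turn left 102°, forward 10.1 m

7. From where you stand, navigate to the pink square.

blocked — turn left 127°, forward 5.2 m, then turn left 32°, forward 3.0 m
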